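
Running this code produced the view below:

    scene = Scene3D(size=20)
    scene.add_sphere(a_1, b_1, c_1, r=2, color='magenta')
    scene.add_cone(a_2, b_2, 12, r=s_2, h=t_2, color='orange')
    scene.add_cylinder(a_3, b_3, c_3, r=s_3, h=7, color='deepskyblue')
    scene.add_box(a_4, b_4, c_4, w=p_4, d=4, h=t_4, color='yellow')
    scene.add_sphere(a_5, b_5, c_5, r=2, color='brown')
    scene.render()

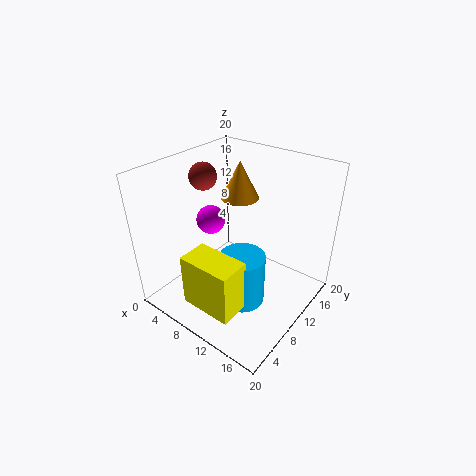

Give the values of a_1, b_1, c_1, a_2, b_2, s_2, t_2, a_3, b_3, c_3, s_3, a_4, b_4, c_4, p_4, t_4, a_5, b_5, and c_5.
a_1 = 6; b_1 = 9; c_1 = 12; a_2 = 5; b_2 = 17; s_2 = 3; t_2 = 6; a_3 = 13; b_3 = 7; c_3 = 3; s_3 = 3; a_4 = 8; b_4 = 1; c_4 = 4; p_4 = 7; t_4 = 7; a_5 = 3; b_5 = 11; c_5 = 17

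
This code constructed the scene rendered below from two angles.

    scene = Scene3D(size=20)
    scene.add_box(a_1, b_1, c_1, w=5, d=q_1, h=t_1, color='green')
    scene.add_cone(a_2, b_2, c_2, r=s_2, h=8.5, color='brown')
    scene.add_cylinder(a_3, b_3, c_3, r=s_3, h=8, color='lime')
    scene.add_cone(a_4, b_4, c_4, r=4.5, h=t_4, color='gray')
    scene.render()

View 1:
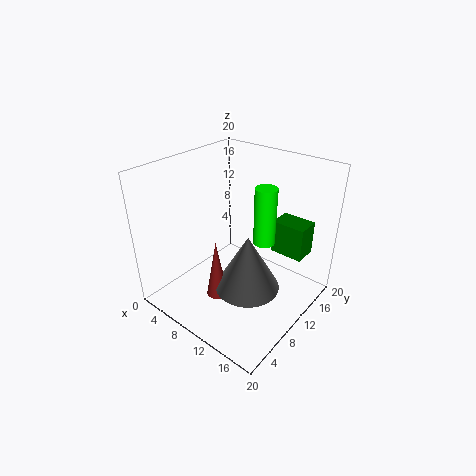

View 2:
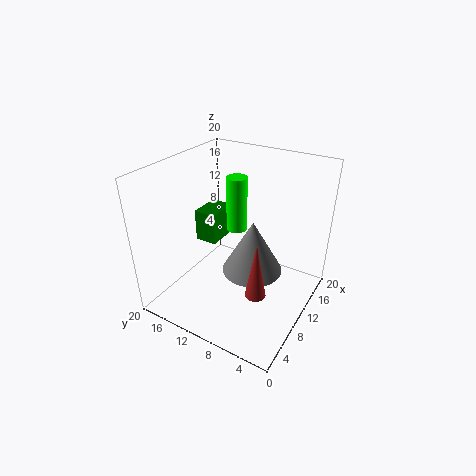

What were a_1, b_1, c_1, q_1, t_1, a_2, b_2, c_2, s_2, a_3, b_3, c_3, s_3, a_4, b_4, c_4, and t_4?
a_1 = 12
b_1 = 15.5
c_1 = 6
q_1 = 3.5
t_1 = 5
a_2 = 9
b_2 = 6.5
c_2 = 2
s_2 = 1.5
a_3 = 13
b_3 = 12
c_3 = 9.5
s_3 = 1.5
a_4 = 12.5
b_4 = 9
c_4 = 3.5
t_4 = 8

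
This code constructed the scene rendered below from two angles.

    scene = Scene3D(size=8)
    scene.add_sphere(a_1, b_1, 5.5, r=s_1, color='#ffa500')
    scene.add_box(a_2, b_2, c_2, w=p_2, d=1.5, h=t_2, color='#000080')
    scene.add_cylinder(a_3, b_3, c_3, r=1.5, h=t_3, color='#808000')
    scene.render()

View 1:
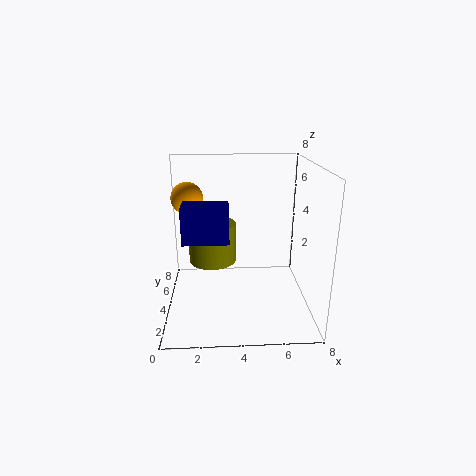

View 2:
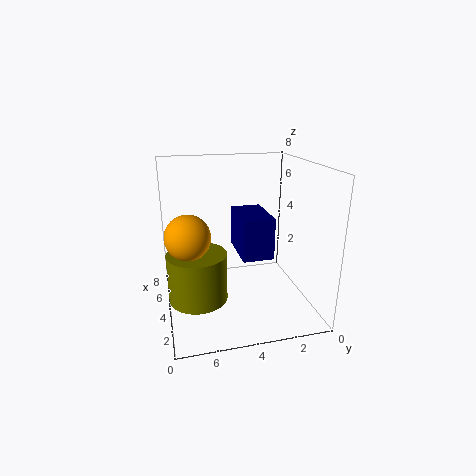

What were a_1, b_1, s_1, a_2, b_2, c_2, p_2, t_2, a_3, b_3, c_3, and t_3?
a_1 = 1; b_1 = 7; s_1 = 1; a_2 = 1; b_2 = 3; c_2 = 4; p_2 = 2.5; t_2 = 2; a_3 = 2.5; b_3 = 6.5; c_3 = 1.5; t_3 = 2.5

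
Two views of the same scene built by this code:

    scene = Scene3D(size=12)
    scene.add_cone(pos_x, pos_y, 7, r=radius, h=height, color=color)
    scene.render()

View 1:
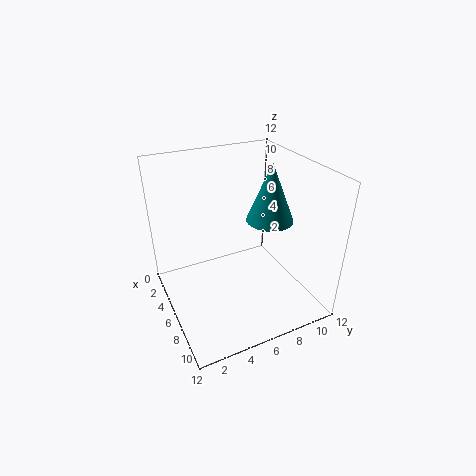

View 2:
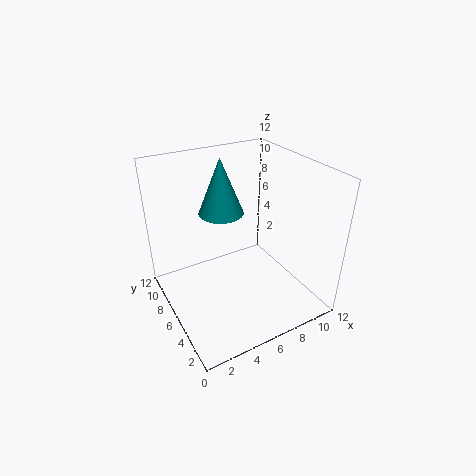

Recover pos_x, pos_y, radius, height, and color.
pos_x = 6
pos_y = 9
radius = 2
height = 5
color = 'teal'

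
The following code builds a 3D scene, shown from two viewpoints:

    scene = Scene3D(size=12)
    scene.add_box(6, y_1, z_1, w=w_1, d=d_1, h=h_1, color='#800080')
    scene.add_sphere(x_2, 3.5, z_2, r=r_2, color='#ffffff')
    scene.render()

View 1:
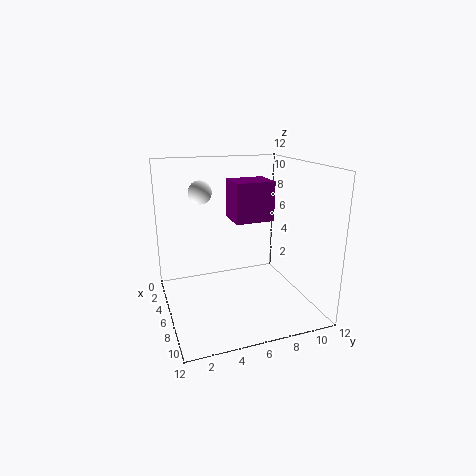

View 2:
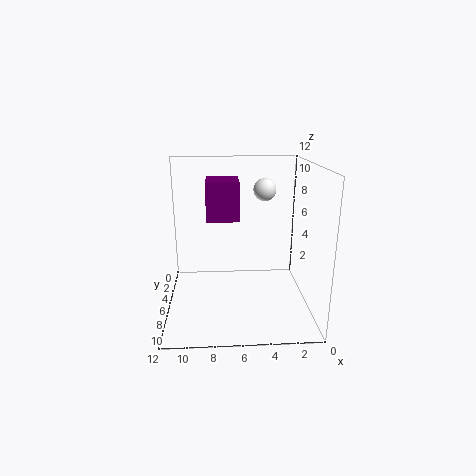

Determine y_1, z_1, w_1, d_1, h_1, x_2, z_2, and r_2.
y_1 = 5
z_1 = 8
w_1 = 2.5
d_1 = 3
h_1 = 3
x_2 = 3.5
z_2 = 9.5
r_2 = 1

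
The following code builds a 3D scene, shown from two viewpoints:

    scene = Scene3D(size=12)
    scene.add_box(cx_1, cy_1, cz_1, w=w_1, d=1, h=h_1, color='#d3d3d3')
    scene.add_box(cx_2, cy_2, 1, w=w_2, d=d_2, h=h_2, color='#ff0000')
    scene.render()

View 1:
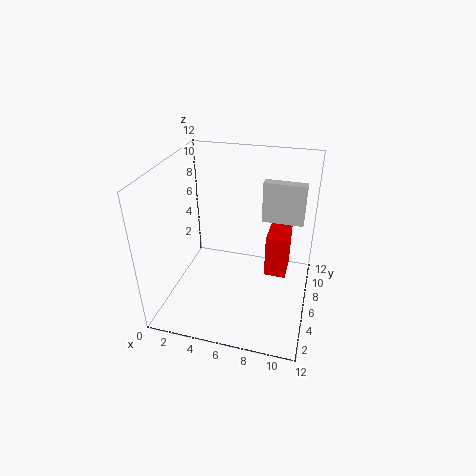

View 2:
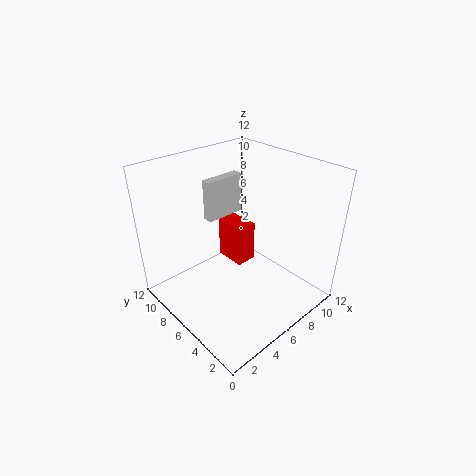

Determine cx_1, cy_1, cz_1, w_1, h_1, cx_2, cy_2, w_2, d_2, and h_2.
cx_1 = 7
cy_1 = 11
cz_1 = 5
w_1 = 4
h_1 = 4
cx_2 = 8
cy_2 = 8
w_2 = 2
d_2 = 3
h_2 = 4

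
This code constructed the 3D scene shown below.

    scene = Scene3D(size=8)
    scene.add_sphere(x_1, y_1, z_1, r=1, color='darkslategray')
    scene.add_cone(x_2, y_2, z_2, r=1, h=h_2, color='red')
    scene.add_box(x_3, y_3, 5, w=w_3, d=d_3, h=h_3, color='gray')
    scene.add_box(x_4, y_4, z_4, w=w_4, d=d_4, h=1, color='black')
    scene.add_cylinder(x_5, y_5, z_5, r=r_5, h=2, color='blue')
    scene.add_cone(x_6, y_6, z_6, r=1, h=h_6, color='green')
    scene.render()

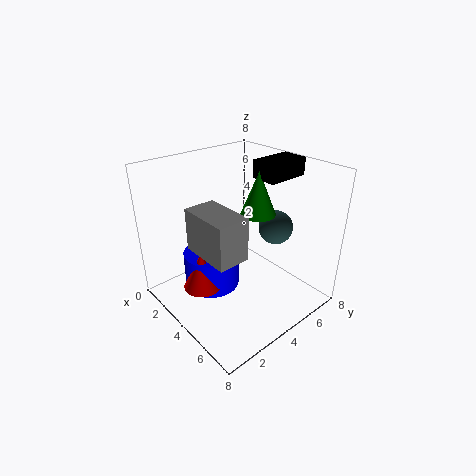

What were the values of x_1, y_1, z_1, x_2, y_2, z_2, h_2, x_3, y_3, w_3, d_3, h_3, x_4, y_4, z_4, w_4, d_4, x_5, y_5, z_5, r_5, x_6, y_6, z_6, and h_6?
x_1 = 4.5
y_1 = 6.5
z_1 = 4
x_2 = 4
y_2 = 1.5
z_2 = 2
h_2 = 2
x_3 = 4.5
y_3 = 0.5
w_3 = 2.5
d_3 = 1.5
h_3 = 2
x_4 = 3.5
y_4 = 5.5
z_4 = 7
w_4 = 1.5
d_4 = 2.5
x_5 = 3.5
y_5 = 2.5
z_5 = 1.5
r_5 = 1.5
x_6 = 4
y_6 = 5.5
z_6 = 5
h_6 = 2.5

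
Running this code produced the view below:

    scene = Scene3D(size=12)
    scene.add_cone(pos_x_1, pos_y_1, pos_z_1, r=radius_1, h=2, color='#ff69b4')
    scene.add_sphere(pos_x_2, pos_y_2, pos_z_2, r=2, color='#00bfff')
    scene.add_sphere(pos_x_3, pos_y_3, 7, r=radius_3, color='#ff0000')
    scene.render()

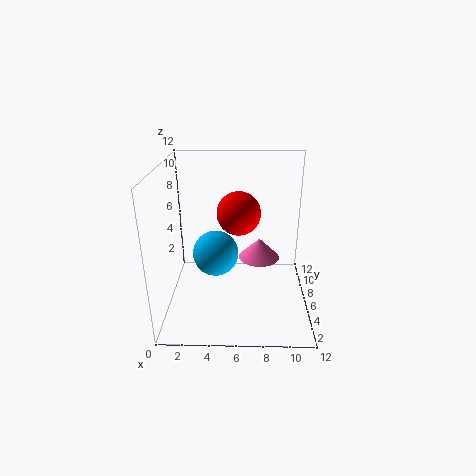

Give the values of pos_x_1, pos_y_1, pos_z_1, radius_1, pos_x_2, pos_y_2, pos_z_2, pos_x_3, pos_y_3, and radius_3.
pos_x_1 = 8; pos_y_1 = 10; pos_z_1 = 2; radius_1 = 2; pos_x_2 = 4; pos_y_2 = 7; pos_z_2 = 4; pos_x_3 = 6; pos_y_3 = 9; radius_3 = 2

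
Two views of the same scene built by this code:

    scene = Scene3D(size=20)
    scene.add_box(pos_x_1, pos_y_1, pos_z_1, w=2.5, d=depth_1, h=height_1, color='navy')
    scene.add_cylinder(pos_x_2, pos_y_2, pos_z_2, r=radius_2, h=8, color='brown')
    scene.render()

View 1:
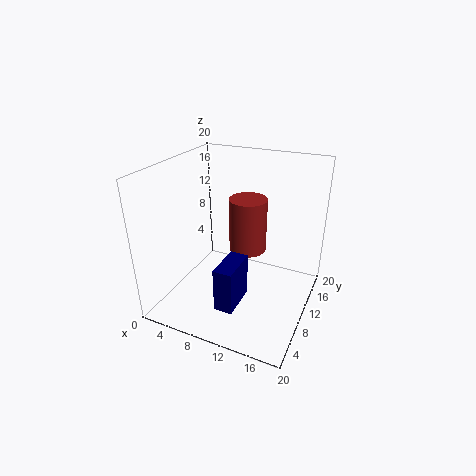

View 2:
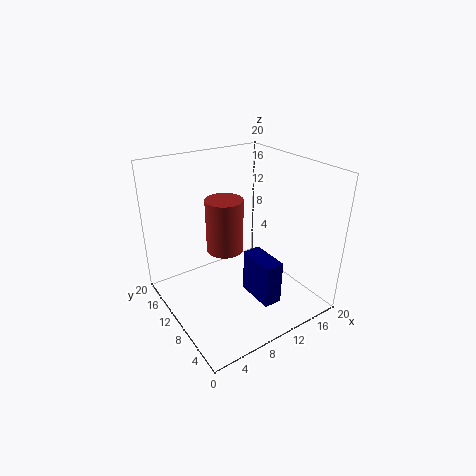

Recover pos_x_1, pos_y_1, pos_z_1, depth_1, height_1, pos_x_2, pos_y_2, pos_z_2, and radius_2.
pos_x_1 = 9.75, pos_y_1 = 3, pos_z_1 = 2.75, depth_1 = 5.25, height_1 = 6, pos_x_2 = 10, pos_y_2 = 13.5, pos_z_2 = 6.5, radius_2 = 2.75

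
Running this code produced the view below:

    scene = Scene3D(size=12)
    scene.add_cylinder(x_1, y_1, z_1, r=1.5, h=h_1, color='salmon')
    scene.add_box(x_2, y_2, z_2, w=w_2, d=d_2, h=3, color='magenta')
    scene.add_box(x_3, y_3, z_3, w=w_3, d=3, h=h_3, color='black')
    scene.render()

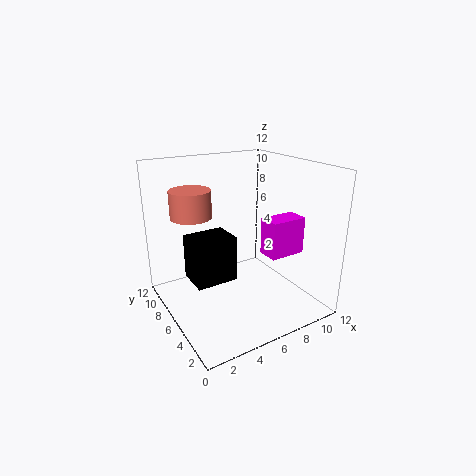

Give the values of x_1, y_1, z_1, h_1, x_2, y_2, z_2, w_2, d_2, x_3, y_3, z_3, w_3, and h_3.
x_1 = 1.75
y_1 = 5.5
z_1 = 8.75
h_1 = 2
x_2 = 7.25
y_2 = 2.75
z_2 = 5
w_2 = 3
d_2 = 1.75
x_3 = 2.5
y_3 = 6.5
z_3 = 1.75
w_3 = 3.75
h_3 = 4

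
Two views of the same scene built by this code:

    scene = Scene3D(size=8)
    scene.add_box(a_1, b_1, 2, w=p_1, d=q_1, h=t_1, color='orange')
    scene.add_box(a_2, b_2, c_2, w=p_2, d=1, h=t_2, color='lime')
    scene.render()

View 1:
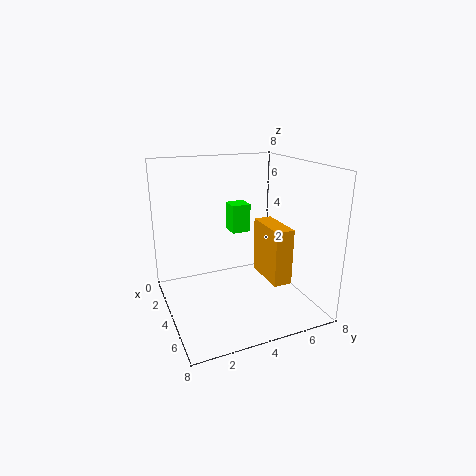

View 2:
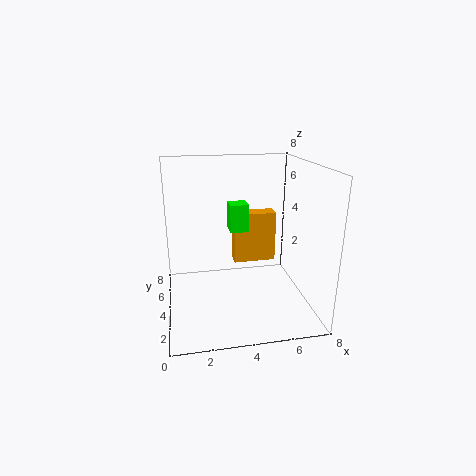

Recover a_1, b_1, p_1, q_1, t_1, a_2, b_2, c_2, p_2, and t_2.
a_1 = 4; b_1 = 5; p_1 = 2.5; q_1 = 1; t_1 = 3; a_2 = 3.5; b_2 = 3.5; c_2 = 4.5; p_2 = 1; t_2 = 1.5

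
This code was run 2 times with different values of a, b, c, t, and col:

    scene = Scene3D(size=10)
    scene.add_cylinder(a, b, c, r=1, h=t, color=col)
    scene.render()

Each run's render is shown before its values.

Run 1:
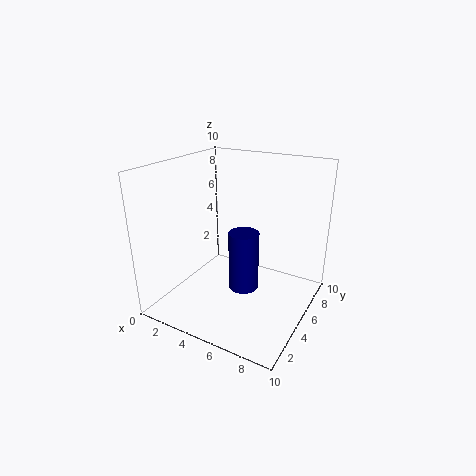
a = 6; b = 4; c = 2; t = 4; col = 'navy'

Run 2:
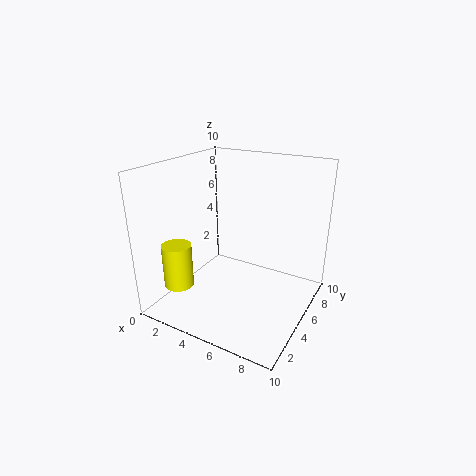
a = 2; b = 2; c = 2; t = 3; col = 'yellow'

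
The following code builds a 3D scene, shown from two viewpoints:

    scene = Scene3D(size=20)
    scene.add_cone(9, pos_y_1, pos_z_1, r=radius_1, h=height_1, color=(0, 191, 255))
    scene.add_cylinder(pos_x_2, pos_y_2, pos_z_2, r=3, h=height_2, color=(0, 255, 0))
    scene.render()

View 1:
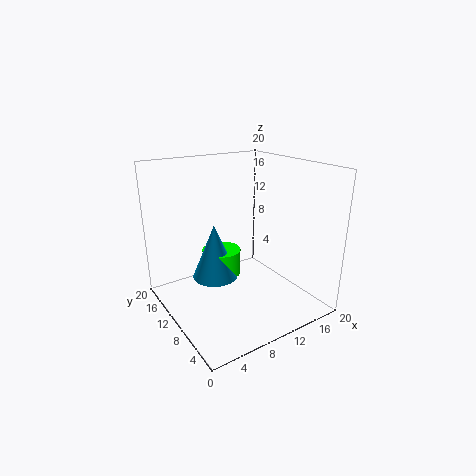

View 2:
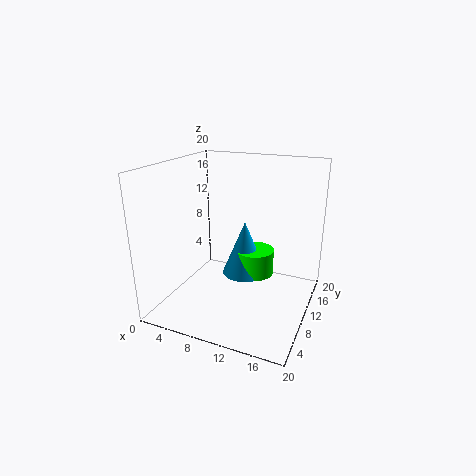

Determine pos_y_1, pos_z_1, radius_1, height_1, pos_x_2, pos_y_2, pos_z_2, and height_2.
pos_y_1 = 15; pos_z_1 = 2; radius_1 = 3.5; height_1 = 8.5; pos_x_2 = 10.5; pos_y_2 = 15.5; pos_z_2 = 2; height_2 = 4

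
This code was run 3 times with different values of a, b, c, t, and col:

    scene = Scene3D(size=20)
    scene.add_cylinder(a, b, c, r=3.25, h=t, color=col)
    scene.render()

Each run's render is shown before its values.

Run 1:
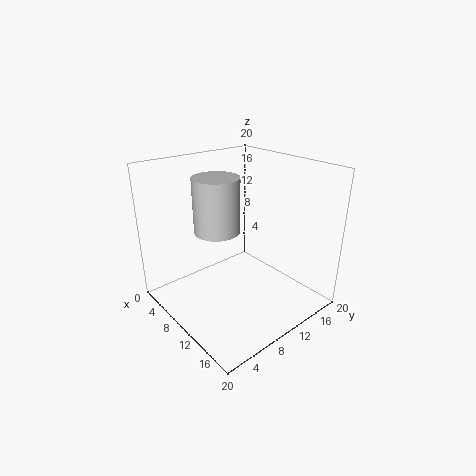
a = 7.25, b = 8.5, c = 10.5, t = 7.75, col = 'lightgray'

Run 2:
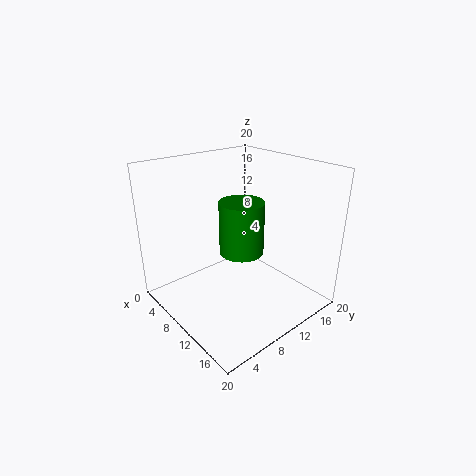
a = 8.75, b = 11.75, c = 6.75, t = 7.75, col = 'green'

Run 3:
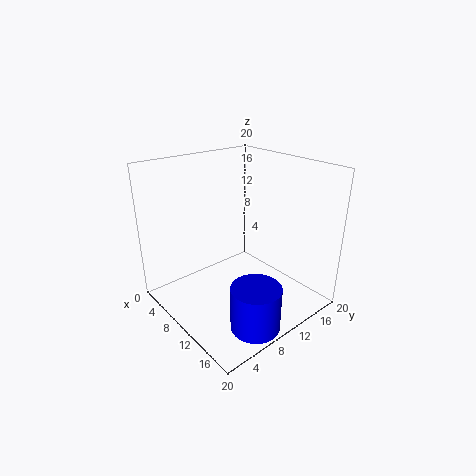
a = 16.75, b = 7.25, c = 0.5, t = 6, col = 'blue'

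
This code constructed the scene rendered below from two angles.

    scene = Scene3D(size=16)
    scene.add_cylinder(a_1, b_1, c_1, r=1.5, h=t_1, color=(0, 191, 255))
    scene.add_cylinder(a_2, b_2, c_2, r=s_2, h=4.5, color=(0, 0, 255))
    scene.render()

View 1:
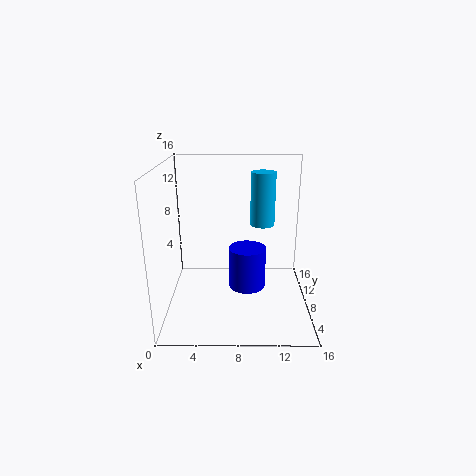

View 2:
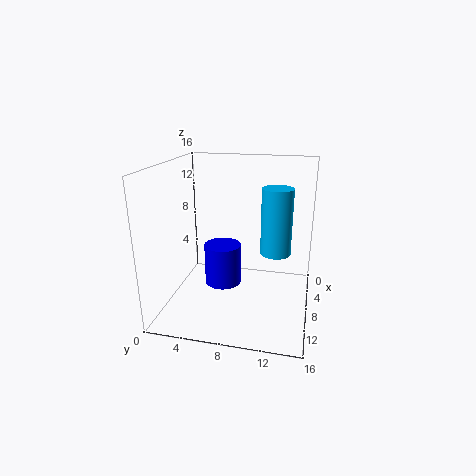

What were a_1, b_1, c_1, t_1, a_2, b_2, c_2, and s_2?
a_1 = 11
b_1 = 12.5
c_1 = 8
t_1 = 6.5
a_2 = 9
b_2 = 6.5
c_2 = 3
s_2 = 2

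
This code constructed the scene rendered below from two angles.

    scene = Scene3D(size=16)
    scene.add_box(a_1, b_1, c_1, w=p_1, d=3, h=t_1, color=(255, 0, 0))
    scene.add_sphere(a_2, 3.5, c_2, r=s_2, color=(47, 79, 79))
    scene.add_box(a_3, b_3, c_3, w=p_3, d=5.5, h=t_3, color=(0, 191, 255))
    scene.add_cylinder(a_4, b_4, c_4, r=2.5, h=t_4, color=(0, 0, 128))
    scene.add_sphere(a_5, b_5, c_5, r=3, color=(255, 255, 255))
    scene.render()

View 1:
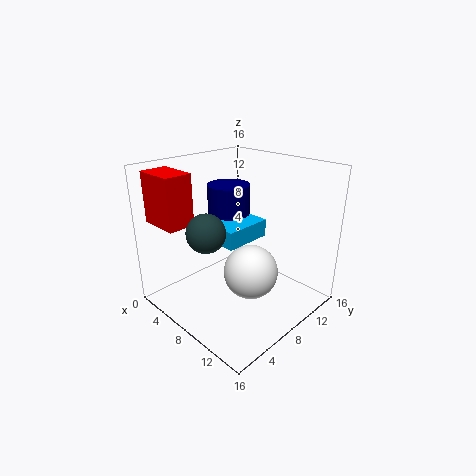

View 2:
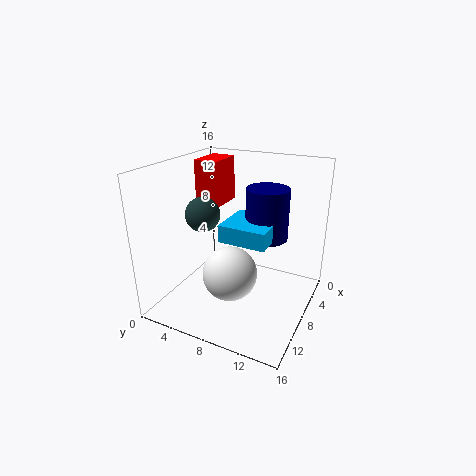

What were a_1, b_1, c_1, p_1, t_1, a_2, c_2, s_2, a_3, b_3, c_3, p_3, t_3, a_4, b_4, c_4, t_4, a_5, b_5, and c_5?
a_1 = 1
b_1 = 1
c_1 = 10
p_1 = 4.5
t_1 = 5.5
a_2 = 8
c_2 = 10
s_2 = 2
a_3 = 3.5
b_3 = 6
c_3 = 7.5
p_3 = 5.5
t_3 = 2
a_4 = 4.5
b_4 = 10
c_4 = 7
t_4 = 6
a_5 = 10
b_5 = 8
c_5 = 4.5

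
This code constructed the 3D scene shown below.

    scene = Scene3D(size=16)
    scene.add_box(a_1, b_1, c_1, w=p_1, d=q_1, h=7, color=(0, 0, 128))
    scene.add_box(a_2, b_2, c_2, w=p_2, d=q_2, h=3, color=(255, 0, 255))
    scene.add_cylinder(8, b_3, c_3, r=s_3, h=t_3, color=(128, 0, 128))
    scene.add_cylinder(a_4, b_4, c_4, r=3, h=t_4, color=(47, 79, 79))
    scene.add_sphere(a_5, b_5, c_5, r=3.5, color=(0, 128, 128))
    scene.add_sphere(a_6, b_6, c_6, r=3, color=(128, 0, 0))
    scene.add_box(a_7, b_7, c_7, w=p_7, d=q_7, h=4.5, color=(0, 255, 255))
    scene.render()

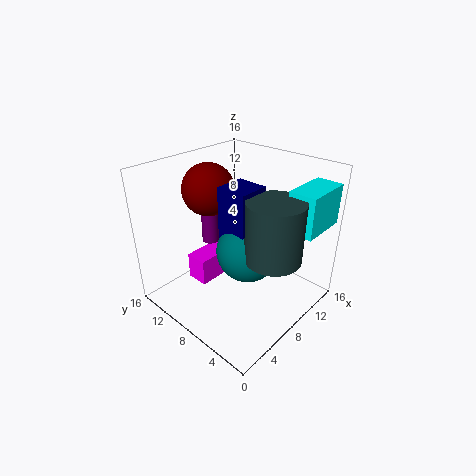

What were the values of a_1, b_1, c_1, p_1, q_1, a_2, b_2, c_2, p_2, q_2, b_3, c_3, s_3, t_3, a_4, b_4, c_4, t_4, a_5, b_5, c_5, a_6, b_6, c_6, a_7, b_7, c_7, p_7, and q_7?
a_1 = 6.5, b_1 = 6, c_1 = 7, p_1 = 3.5, q_1 = 3.5, a_2 = 4, b_2 = 9.5, c_2 = 3, p_2 = 4.5, q_2 = 2.5, b_3 = 12.5, c_3 = 6, s_3 = 1, t_3 = 6.5, a_4 = 8.5, b_4 = 3.5, c_4 = 7, t_4 = 6.5, a_5 = 8.5, b_5 = 7, c_5 = 6.5, a_6 = 8, b_6 = 12.5, c_6 = 12.5, a_7 = 10.5, b_7 = 0.5, c_7 = 9.5, p_7 = 5.5, q_7 = 3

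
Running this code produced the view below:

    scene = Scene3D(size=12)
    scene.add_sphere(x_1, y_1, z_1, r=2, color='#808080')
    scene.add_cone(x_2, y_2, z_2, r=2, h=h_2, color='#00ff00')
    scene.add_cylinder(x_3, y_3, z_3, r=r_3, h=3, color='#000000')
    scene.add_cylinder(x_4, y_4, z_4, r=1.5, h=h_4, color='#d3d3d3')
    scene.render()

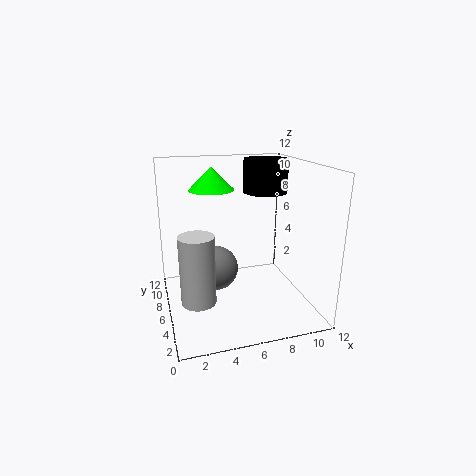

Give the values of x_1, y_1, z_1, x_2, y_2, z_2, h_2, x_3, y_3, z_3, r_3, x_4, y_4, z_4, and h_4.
x_1 = 4.5, y_1 = 8, z_1 = 2.5, x_2 = 4.5, y_2 = 9, z_2 = 9.5, h_2 = 2, x_3 = 9.5, y_3 = 9, z_3 = 9, r_3 = 2, x_4 = 2.5, y_4 = 6, z_4 = 0.5, h_4 = 6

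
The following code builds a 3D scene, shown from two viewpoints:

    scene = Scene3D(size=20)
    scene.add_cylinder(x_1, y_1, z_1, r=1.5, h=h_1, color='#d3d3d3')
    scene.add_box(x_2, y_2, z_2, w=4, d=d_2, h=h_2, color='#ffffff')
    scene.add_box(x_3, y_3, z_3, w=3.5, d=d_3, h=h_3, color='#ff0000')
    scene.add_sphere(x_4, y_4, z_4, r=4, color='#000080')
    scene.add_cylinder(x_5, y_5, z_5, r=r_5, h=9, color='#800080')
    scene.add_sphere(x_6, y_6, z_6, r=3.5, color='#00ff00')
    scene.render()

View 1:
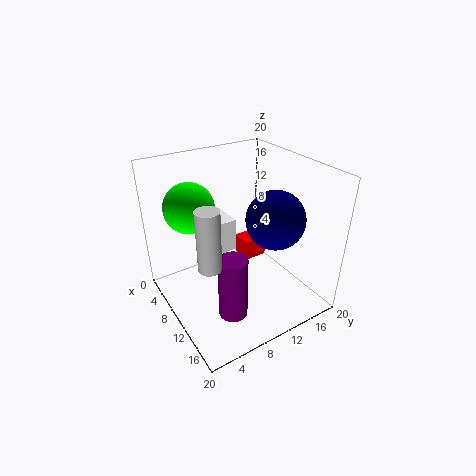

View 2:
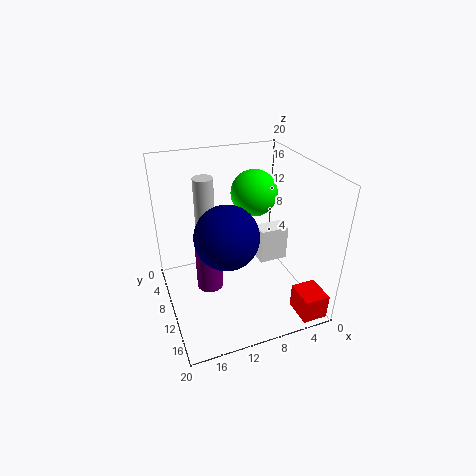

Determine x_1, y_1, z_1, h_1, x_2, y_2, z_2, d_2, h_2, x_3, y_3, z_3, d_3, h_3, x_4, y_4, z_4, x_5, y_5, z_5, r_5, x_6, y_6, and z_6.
x_1 = 13
y_1 = 4
z_1 = 9
h_1 = 8
x_2 = 3
y_2 = 9
z_2 = 6
d_2 = 2.5
h_2 = 5
x_3 = 0.5
y_3 = 15.5
z_3 = 0.5
d_3 = 4
h_3 = 3.5
x_4 = 13
y_4 = 14
z_4 = 13
x_5 = 13.5
y_5 = 7
z_5 = 0.5
r_5 = 2
x_6 = 5.5
y_6 = 5
z_6 = 14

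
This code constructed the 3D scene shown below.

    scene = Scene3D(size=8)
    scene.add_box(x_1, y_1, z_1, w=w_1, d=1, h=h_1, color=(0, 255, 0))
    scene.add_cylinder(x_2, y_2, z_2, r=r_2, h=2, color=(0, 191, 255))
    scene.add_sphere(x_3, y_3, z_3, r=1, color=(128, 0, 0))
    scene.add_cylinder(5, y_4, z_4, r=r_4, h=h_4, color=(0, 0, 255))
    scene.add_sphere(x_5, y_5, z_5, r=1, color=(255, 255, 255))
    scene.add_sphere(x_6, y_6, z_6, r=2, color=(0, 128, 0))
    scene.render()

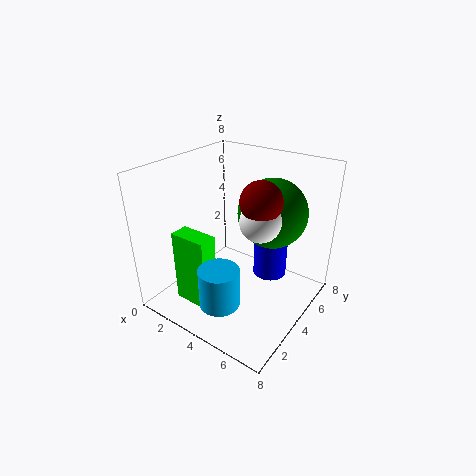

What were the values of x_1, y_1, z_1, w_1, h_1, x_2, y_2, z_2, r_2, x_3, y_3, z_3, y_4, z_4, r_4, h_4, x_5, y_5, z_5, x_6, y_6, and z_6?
x_1 = 2; y_1 = 1; z_1 = 1; w_1 = 2; h_1 = 4; x_2 = 5; y_2 = 1; z_2 = 2; r_2 = 1; x_3 = 6; y_3 = 3; z_3 = 7; y_4 = 6; z_4 = 1; r_4 = 1; h_4 = 4; x_5 = 6; y_5 = 3; z_5 = 6; x_6 = 5; y_6 = 6; z_6 = 5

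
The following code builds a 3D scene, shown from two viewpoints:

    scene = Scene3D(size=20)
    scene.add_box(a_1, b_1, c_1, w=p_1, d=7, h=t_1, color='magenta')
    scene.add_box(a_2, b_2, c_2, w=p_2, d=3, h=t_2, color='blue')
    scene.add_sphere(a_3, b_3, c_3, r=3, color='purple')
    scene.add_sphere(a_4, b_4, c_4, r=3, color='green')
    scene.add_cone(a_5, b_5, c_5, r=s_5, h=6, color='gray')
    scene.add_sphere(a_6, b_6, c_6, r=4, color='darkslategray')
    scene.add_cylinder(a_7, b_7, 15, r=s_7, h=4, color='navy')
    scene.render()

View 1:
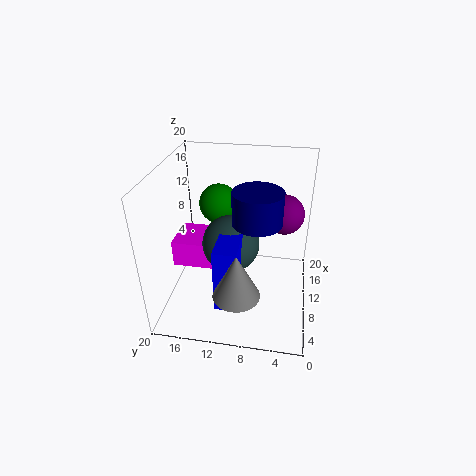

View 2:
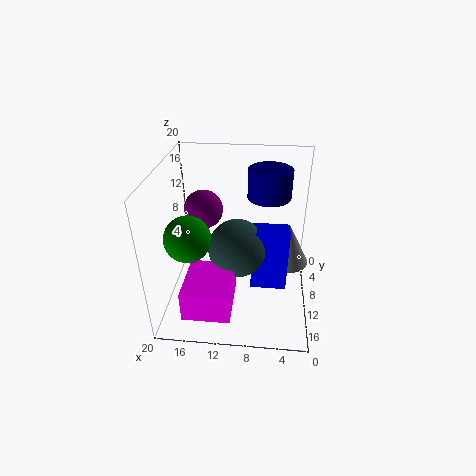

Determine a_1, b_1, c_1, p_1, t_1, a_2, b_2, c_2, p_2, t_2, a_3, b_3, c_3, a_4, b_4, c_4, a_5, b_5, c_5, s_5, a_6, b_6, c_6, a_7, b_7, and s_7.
a_1 = 10
b_1 = 13
c_1 = 4
p_1 = 6
t_1 = 4
a_2 = 3
b_2 = 9
c_2 = 3
p_2 = 5
t_2 = 9
a_3 = 16
b_3 = 4
c_3 = 11
a_4 = 16
b_4 = 14
c_4 = 12
a_5 = 3
b_5 = 9
c_5 = 6
s_5 = 3
a_6 = 10
b_6 = 11
c_6 = 9
a_7 = 6
b_7 = 7
s_7 = 3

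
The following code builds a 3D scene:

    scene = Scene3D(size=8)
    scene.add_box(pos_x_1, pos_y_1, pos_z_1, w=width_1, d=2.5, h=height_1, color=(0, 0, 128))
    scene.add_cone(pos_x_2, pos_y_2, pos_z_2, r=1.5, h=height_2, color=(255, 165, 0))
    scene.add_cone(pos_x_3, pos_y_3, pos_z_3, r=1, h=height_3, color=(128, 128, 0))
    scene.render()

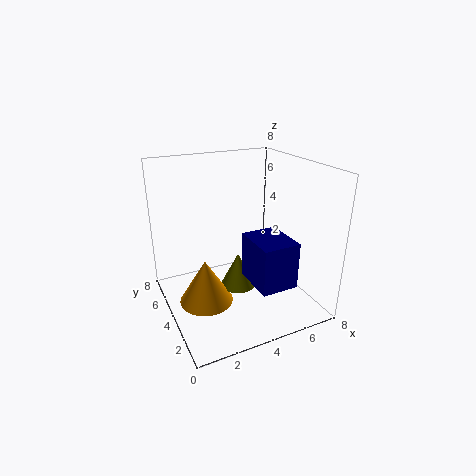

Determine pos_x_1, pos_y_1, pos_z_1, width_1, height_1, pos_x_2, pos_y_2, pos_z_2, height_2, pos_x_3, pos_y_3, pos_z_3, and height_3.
pos_x_1 = 4, pos_y_1 = 1, pos_z_1 = 2, width_1 = 2, height_1 = 2.5, pos_x_2 = 2, pos_y_2 = 4, pos_z_2 = 0.5, height_2 = 2.5, pos_x_3 = 4, pos_y_3 = 4, pos_z_3 = 1, height_3 = 2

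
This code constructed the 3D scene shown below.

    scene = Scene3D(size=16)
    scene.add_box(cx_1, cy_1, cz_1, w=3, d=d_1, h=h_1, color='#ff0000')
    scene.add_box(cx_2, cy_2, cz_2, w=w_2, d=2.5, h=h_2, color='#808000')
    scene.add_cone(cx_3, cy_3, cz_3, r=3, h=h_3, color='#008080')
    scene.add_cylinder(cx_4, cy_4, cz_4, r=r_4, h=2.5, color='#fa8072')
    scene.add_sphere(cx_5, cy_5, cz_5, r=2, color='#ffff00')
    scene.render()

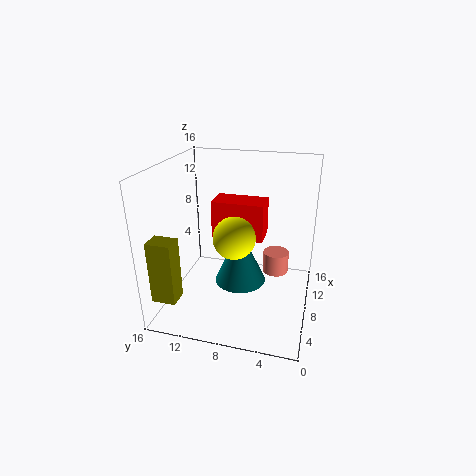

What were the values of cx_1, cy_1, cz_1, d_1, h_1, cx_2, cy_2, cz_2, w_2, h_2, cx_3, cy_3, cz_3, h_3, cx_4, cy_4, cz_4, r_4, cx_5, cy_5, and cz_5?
cx_1 = 6.5; cy_1 = 5; cz_1 = 8.5; d_1 = 5.5; h_1 = 4; cx_2 = 0.5; cy_2 = 12.5; cz_2 = 3.5; w_2 = 2; h_2 = 6.5; cx_3 = 9; cy_3 = 8; cz_3 = 2; h_3 = 6.5; cx_4 = 10.5; cy_4 = 4; cz_4 = 3; r_4 = 1.5; cx_5 = 3; cy_5 = 7; cz_5 = 10.5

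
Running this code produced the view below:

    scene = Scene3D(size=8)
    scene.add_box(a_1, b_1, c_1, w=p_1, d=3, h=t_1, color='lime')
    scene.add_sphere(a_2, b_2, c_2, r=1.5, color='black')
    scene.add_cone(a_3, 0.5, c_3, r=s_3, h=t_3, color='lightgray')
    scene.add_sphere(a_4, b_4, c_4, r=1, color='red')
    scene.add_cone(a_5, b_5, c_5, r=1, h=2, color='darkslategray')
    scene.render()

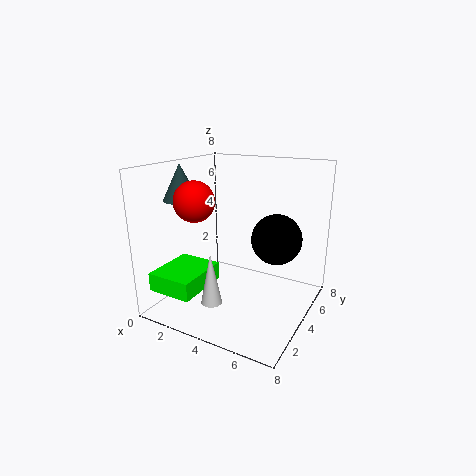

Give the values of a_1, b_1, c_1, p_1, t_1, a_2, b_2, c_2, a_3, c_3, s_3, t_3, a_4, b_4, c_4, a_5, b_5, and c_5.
a_1 = 0.5
b_1 = 0.5
c_1 = 1.5
p_1 = 2.5
t_1 = 1
a_2 = 5.5
b_2 = 6
c_2 = 3.5
a_3 = 4.5
c_3 = 2
s_3 = 0.5
t_3 = 2.5
a_4 = 3
b_4 = 1.5
c_4 = 6.5
a_5 = 1
b_5 = 3
c_5 = 6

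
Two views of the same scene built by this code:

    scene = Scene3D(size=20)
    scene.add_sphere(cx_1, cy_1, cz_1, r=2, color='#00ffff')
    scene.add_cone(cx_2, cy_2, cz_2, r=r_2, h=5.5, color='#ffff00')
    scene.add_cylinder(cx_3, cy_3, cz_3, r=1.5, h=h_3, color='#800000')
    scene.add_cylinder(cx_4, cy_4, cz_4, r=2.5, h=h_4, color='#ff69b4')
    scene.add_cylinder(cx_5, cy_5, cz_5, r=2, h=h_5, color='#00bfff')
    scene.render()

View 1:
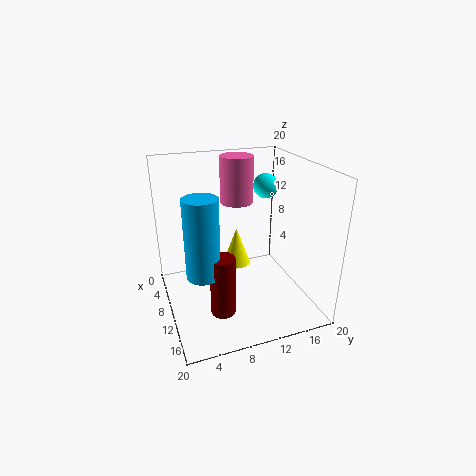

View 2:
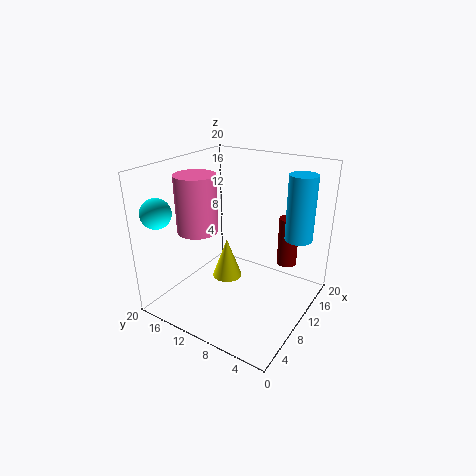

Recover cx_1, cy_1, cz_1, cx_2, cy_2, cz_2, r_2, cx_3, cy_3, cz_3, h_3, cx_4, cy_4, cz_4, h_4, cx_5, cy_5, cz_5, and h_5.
cx_1 = 2.5; cy_1 = 17.5; cz_1 = 14.5; cx_2 = 8; cy_2 = 10.5; cz_2 = 5; r_2 = 2; cx_3 = 17; cy_3 = 5.5; cz_3 = 4; h_3 = 7.5; cx_4 = 4; cy_4 = 12; cz_4 = 13; h_4 = 7; cx_5 = 16; cy_5 = 3.5; cz_5 = 9; h_5 = 9.5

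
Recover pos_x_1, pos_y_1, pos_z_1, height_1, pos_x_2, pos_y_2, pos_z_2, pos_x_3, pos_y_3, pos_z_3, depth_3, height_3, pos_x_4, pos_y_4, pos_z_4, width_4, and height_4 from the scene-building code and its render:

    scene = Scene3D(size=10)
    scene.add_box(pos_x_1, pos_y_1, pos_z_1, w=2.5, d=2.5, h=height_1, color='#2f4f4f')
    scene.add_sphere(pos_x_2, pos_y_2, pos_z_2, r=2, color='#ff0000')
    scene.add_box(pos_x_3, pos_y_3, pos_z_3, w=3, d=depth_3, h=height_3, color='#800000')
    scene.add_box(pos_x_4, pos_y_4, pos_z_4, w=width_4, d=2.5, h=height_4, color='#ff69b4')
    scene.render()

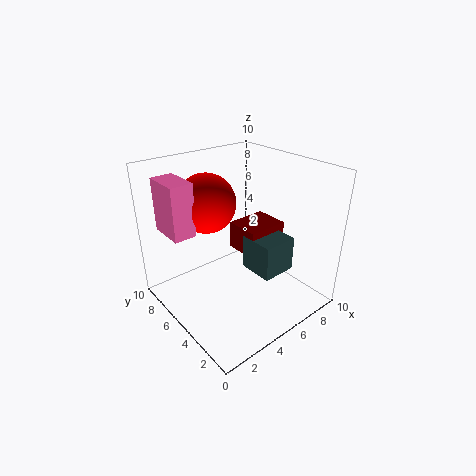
pos_x_1 = 5.5; pos_y_1 = 2.5; pos_z_1 = 2.5; height_1 = 2.5; pos_x_2 = 3.5; pos_y_2 = 6.5; pos_z_2 = 7.5; pos_x_3 = 5.5; pos_y_3 = 4; pos_z_3 = 3.5; depth_3 = 2.5; height_3 = 2; pos_x_4 = 0.5; pos_y_4 = 5.5; pos_z_4 = 6; width_4 = 1.5; height_4 = 3.5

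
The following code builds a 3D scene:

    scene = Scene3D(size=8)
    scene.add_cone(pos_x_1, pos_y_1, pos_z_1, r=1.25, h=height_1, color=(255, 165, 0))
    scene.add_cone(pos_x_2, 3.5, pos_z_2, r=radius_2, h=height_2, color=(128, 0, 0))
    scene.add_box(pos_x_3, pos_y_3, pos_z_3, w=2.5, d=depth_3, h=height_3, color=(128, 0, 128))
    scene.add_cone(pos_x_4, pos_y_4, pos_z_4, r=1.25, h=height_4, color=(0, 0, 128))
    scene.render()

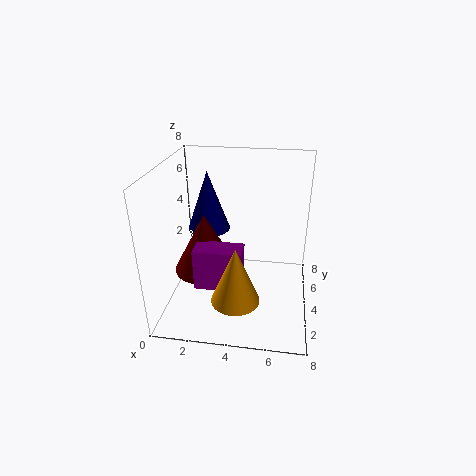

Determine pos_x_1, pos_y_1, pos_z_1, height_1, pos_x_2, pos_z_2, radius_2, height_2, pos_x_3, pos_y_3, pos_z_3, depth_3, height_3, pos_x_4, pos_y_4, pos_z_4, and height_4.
pos_x_1 = 4.25
pos_y_1 = 1.5
pos_z_1 = 1.75
height_1 = 3
pos_x_2 = 2.25
pos_z_2 = 2.25
radius_2 = 1.75
height_2 = 3.25
pos_x_3 = 2
pos_y_3 = 1.75
pos_z_3 = 2
depth_3 = 1.25
height_3 = 2.25
pos_x_4 = 2
pos_y_4 = 5.5
pos_z_4 = 3.75
height_4 = 3.5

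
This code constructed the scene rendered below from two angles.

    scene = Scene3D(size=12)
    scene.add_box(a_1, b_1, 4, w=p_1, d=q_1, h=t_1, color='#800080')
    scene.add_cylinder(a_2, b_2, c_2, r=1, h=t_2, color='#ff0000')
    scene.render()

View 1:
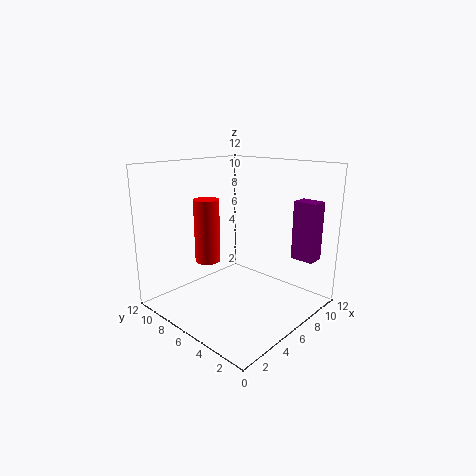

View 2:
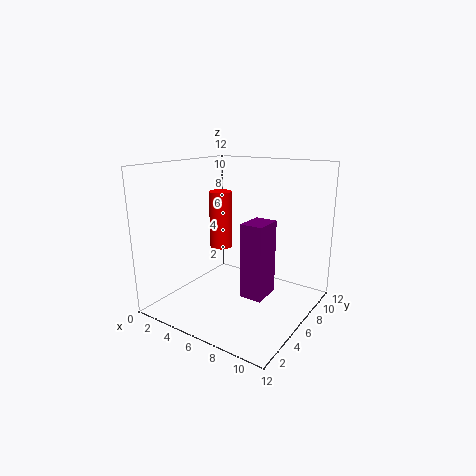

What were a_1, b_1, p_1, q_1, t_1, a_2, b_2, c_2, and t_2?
a_1 = 9.5
b_1 = 1
p_1 = 1.5
q_1 = 2
t_1 = 5
a_2 = 3.5
b_2 = 7
c_2 = 4.5
t_2 = 5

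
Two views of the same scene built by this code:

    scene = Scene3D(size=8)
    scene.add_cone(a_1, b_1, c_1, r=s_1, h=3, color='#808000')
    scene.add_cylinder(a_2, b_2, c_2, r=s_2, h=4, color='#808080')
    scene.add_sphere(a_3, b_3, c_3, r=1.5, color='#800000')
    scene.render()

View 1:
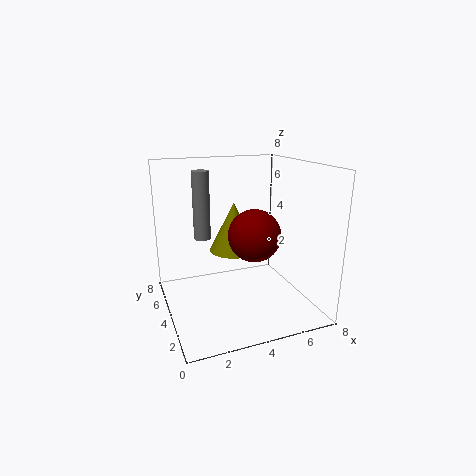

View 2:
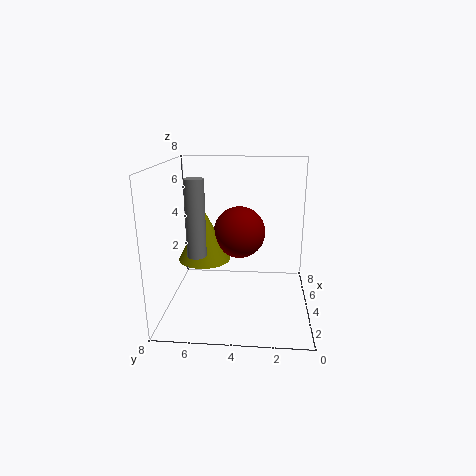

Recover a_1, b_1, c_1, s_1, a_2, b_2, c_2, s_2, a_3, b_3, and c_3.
a_1 = 4.5
b_1 = 6
c_1 = 2.5
s_1 = 1.5
a_2 = 2.5
b_2 = 6
c_2 = 3.5
s_2 = 0.5
a_3 = 5
b_3 = 4
c_3 = 4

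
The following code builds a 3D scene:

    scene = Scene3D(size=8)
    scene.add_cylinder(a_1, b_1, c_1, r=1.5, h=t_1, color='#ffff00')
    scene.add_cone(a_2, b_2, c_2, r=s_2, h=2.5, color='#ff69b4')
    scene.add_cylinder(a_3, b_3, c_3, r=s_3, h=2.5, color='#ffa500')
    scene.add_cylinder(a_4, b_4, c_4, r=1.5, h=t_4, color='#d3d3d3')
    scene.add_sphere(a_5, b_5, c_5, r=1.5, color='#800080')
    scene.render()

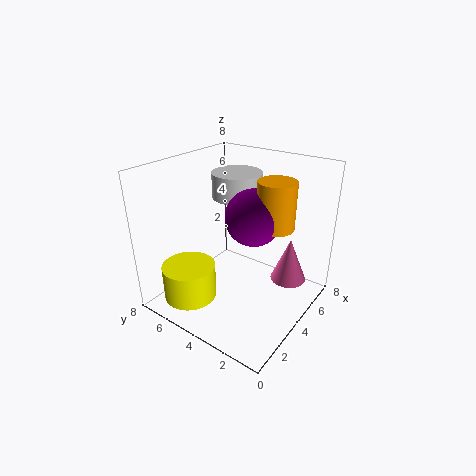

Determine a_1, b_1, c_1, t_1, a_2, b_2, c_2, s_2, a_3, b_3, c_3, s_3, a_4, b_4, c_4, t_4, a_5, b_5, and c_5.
a_1 = 2
b_1 = 6
c_1 = 0.5
t_1 = 2
a_2 = 5.5
b_2 = 1.5
c_2 = 1.5
s_2 = 1
a_3 = 4.5
b_3 = 2
c_3 = 5
s_3 = 1
a_4 = 6
b_4 = 5.5
c_4 = 5.5
t_4 = 1.5
a_5 = 4
b_5 = 3
c_5 = 5.5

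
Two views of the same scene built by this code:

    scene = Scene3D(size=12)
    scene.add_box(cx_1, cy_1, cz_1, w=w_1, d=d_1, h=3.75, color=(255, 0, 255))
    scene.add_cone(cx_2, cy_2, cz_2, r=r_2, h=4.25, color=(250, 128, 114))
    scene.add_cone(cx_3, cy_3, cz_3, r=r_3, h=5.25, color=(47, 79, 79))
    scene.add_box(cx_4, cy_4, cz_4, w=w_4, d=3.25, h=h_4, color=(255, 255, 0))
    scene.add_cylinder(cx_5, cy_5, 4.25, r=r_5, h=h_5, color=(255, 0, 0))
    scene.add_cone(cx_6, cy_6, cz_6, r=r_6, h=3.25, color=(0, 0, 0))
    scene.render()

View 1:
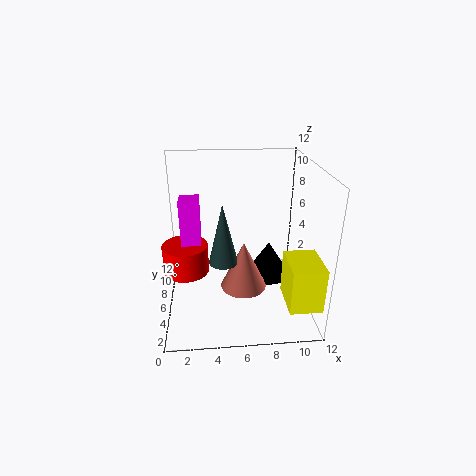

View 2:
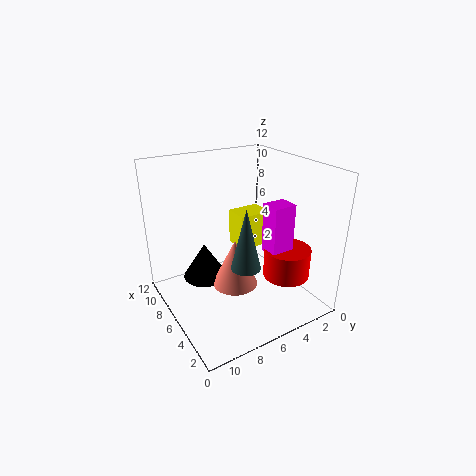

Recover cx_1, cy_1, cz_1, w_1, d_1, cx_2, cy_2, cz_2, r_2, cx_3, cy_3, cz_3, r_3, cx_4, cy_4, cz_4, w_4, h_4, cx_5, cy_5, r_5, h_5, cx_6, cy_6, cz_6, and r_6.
cx_1 = 1.5; cy_1 = 4; cz_1 = 6.25; w_1 = 1.5; d_1 = 1.75; cx_2 = 6.5; cy_2 = 6; cz_2 = 1.25; r_2 = 2; cx_3 = 4.75; cy_3 = 6; cz_3 = 3.75; r_3 = 1.25; cx_4 = 9.25; cy_4 = 0.25; cz_4 = 2.5; w_4 = 2.5; h_4 = 3.5; cx_5 = 1.75; cy_5 = 4.25; r_5 = 1.75; h_5 = 2.25; cx_6 = 9; cy_6 = 7.75; cz_6 = 1.25; r_6 = 2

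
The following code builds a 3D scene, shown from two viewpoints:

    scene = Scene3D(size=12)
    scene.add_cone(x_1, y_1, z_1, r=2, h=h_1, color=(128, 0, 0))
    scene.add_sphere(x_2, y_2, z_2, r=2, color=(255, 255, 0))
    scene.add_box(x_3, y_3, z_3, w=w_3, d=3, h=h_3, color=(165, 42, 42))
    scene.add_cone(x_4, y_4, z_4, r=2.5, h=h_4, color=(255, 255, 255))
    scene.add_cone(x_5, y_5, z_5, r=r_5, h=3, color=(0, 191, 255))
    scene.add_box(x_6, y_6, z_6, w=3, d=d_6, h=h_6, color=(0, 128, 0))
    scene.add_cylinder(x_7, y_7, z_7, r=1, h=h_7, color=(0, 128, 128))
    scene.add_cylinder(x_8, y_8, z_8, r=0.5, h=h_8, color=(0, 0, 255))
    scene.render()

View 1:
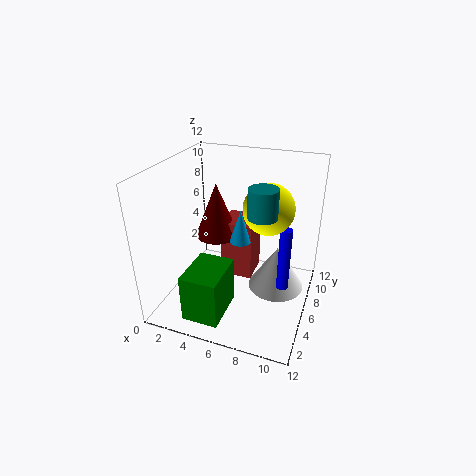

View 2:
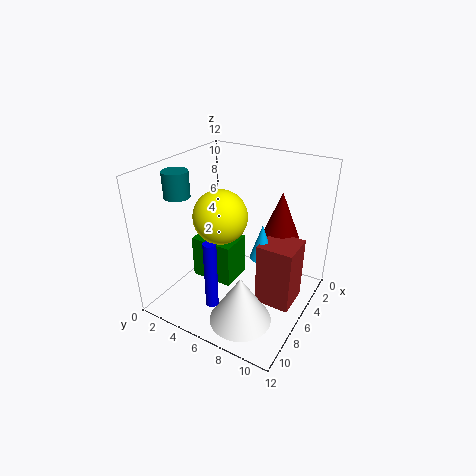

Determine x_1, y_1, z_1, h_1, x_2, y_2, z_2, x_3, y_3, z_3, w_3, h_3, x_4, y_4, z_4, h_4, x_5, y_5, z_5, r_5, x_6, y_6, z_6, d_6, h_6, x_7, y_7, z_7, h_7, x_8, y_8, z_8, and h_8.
x_1 = 3; y_1 = 8.5; z_1 = 4.5; h_1 = 5; x_2 = 8.5; y_2 = 6; z_2 = 9; x_3 = 3.5; y_3 = 8; z_3 = 0.5; w_3 = 3; h_3 = 5.5; x_4 = 9; y_4 = 8; z_4 = 0.5; h_4 = 4; x_5 = 5.5; y_5 = 8; z_5 = 4.5; r_5 = 1; x_6 = 3; y_6 = 1; z_6 = 0.5; d_6 = 4; h_6 = 4; x_7 = 9; y_7 = 2.5; z_7 = 10; h_7 = 2; x_8 = 10; y_8 = 6; z_8 = 2; h_8 = 5.5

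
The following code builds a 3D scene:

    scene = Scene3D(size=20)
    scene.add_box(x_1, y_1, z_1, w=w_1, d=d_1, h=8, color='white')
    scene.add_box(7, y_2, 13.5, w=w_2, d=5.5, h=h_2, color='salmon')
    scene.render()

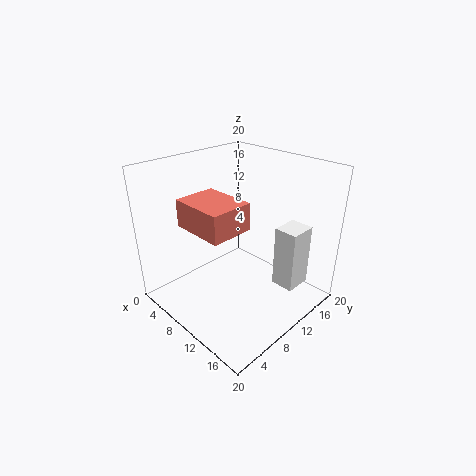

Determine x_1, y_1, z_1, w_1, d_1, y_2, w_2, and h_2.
x_1 = 16, y_1 = 10.5, z_1 = 5.5, w_1 = 3, d_1 = 3.5, y_2 = 2.5, w_2 = 7, h_2 = 3.5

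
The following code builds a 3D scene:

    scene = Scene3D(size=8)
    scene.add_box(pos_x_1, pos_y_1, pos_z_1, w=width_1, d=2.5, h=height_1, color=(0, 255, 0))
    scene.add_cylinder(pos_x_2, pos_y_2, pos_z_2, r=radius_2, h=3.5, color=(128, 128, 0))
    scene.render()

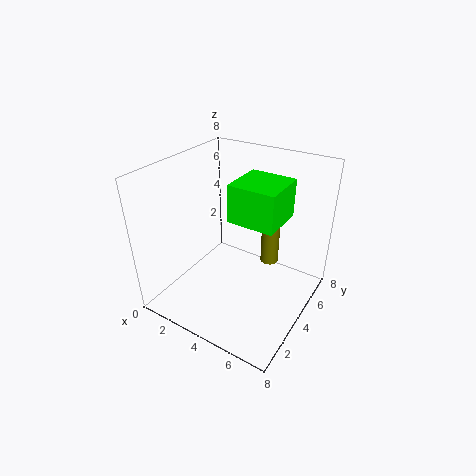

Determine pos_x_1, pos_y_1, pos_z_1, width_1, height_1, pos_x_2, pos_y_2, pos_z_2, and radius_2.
pos_x_1 = 4, pos_y_1 = 3, pos_z_1 = 5.5, width_1 = 2.5, height_1 = 2, pos_x_2 = 5.5, pos_y_2 = 5, pos_z_2 = 2.5, radius_2 = 0.5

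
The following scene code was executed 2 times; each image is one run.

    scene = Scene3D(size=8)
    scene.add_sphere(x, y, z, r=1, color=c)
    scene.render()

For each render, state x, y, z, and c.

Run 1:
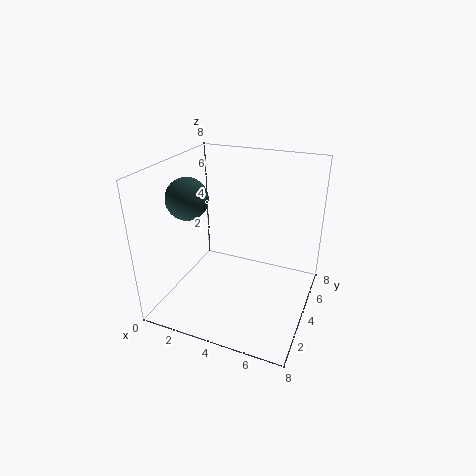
x = 2.5
y = 1.5
z = 7
c = 'darkslategray'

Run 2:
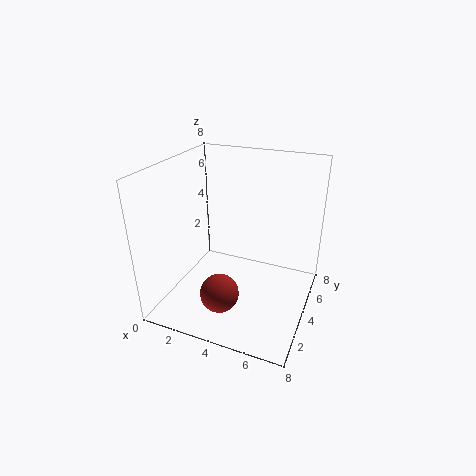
x = 4
y = 1.5
z = 2
c = 'brown'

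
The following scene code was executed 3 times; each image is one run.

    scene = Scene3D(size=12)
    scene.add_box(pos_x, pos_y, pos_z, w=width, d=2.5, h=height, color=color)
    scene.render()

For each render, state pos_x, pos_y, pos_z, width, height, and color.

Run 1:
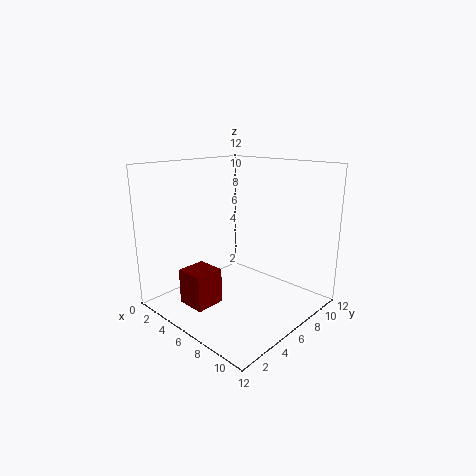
pos_x = 3, pos_y = 2, pos_z = 0.5, width = 2.5, height = 3, color = 'maroon'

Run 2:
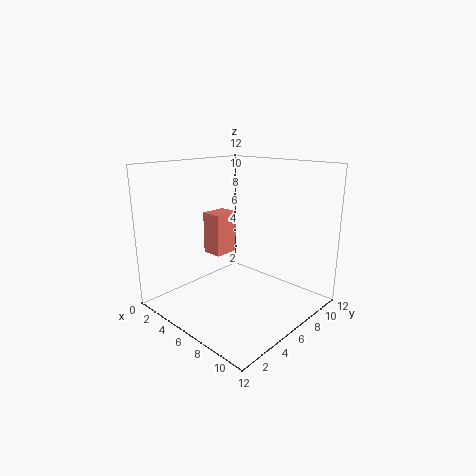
pos_x = 0.5, pos_y = 7, pos_z = 3, width = 2, height = 4, color = 'salmon'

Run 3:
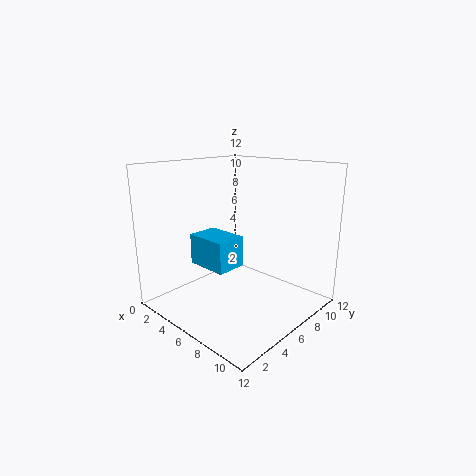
pos_x = 3.5, pos_y = 3, pos_z = 4, width = 3.5, height = 2.5, color = 'deepskyblue'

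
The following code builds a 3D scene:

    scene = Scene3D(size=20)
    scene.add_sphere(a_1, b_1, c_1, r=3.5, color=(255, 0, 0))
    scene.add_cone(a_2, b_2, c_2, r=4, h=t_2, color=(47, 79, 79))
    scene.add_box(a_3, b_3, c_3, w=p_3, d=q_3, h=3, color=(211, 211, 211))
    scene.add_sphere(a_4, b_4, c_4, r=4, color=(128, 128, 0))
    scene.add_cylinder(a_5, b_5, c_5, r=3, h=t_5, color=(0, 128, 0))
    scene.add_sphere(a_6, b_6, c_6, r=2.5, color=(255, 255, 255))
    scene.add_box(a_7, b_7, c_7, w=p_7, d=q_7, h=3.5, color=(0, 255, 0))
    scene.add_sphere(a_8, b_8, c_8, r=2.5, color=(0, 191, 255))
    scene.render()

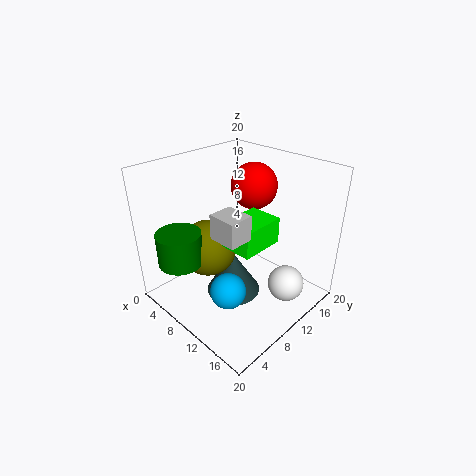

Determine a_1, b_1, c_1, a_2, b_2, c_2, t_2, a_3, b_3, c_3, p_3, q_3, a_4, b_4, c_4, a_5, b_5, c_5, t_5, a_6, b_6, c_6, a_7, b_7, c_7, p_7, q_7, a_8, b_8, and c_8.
a_1 = 7; b_1 = 16.5; c_1 = 15; a_2 = 9; b_2 = 10; c_2 = 0.5; t_2 = 6.5; a_3 = 12.5; b_3 = 3; c_3 = 14; p_3 = 3.5; q_3 = 3; a_4 = 6.5; b_4 = 7.5; c_4 = 8; a_5 = 6; b_5 = 3; c_5 = 7.5; t_5 = 4.5; a_6 = 16.5; b_6 = 13; c_6 = 4; a_7 = 10.5; b_7 = 6.5; c_7 = 10.5; p_7 = 4.5; q_7 = 6; a_8 = 11.5; b_8 = 6.5; c_8 = 3.5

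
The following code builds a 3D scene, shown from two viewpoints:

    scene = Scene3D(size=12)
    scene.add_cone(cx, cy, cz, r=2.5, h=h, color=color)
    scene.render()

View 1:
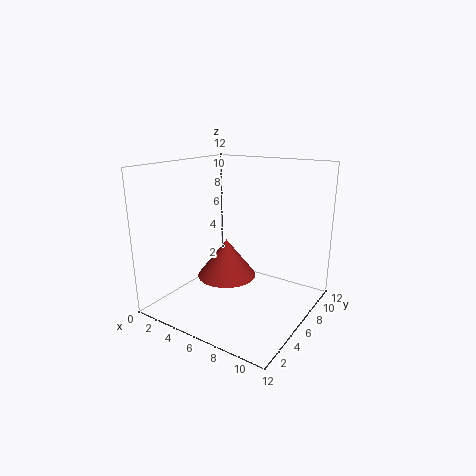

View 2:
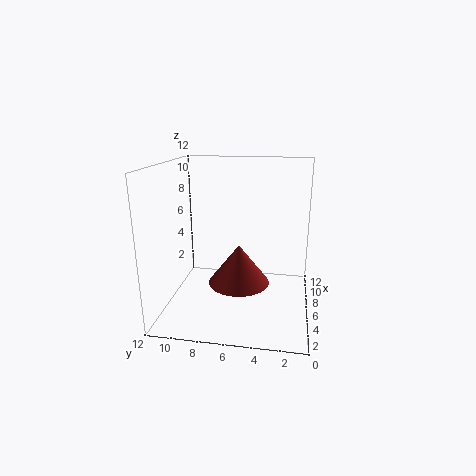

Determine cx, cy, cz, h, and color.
cx = 5, cy = 5.75, cz = 2.5, h = 3.25, color = 'brown'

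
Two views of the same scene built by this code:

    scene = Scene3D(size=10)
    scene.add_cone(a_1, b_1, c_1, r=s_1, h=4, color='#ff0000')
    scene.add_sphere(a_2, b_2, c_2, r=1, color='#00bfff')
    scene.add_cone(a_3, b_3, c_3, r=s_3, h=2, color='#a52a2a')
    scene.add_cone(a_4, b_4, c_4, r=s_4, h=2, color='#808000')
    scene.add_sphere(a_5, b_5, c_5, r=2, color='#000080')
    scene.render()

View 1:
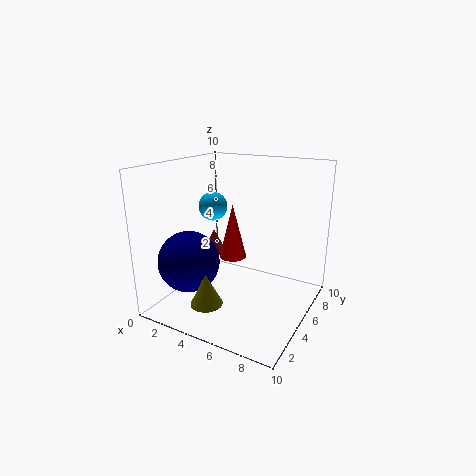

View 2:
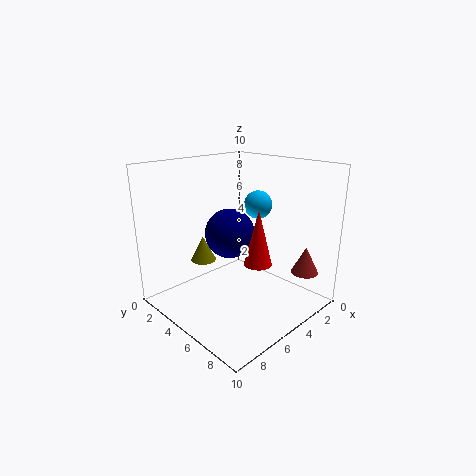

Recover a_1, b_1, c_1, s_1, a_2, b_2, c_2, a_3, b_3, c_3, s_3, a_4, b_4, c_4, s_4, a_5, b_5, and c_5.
a_1 = 4; b_1 = 6; c_1 = 3; s_1 = 1; a_2 = 3; b_2 = 5; c_2 = 7; a_3 = 1; b_3 = 8; c_3 = 2; s_3 = 1; a_4 = 5; b_4 = 1; c_4 = 2; s_4 = 1; a_5 = 3; b_5 = 2; c_5 = 4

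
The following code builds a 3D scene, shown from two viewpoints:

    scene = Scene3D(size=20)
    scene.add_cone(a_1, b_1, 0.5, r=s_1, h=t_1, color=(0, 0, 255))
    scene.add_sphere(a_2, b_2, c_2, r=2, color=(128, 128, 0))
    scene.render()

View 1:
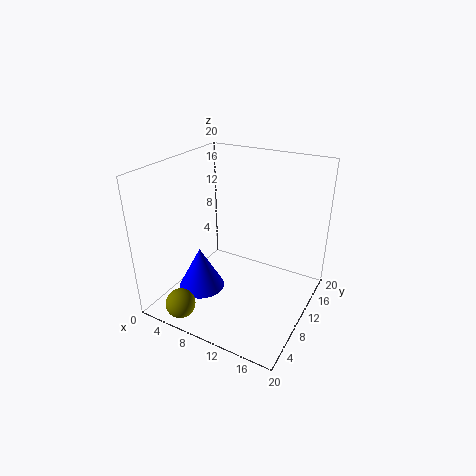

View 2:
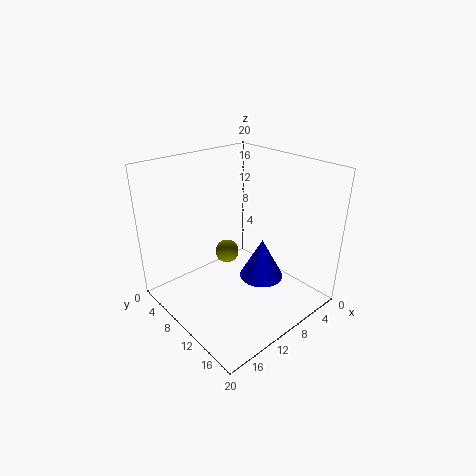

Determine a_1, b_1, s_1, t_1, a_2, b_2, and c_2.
a_1 = 4; b_1 = 9; s_1 = 3.5; t_1 = 6.5; a_2 = 5.5; b_2 = 2; c_2 = 2.5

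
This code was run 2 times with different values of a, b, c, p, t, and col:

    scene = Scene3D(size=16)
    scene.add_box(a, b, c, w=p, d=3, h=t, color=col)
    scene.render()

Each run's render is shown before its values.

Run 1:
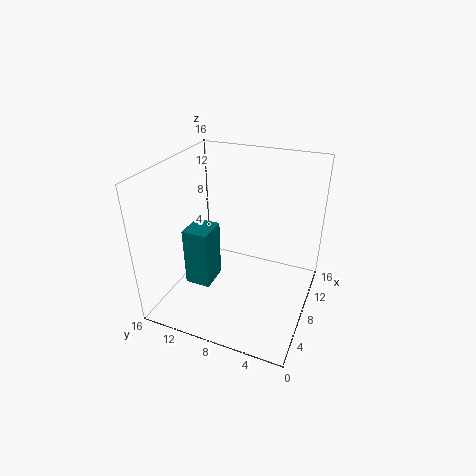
a = 6
b = 11
c = 1.5
p = 3.5
t = 7
col = 'teal'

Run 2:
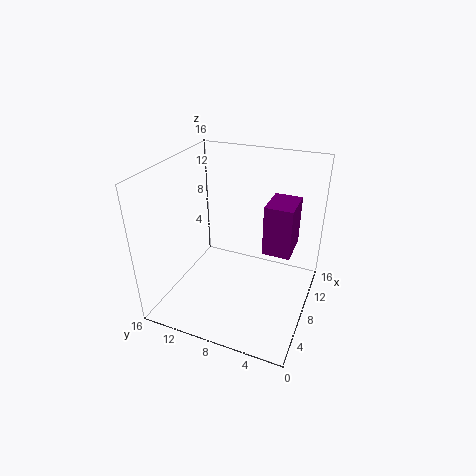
a = 7.5
b = 2
c = 7
p = 4
t = 5.5
col = 'purple'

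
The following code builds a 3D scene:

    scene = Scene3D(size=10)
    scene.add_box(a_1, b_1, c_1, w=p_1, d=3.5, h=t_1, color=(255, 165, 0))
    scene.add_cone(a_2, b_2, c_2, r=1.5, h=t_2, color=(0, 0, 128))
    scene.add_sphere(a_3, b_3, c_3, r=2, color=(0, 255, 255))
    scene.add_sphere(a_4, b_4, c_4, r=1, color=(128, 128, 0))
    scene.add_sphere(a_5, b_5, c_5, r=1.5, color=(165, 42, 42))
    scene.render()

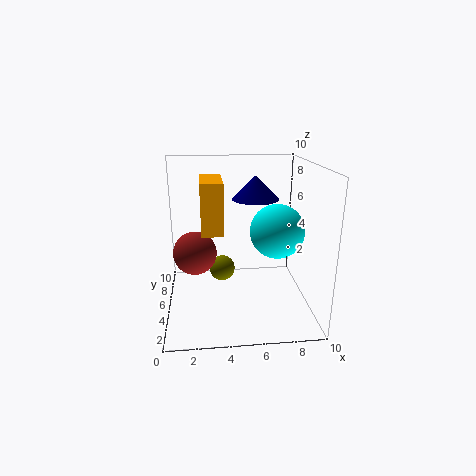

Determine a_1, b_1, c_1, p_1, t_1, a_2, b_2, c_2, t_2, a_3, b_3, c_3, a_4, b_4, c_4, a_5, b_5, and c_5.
a_1 = 2.5
b_1 = 4
c_1 = 5.5
p_1 = 1.5
t_1 = 3.5
a_2 = 6
b_2 = 4
c_2 = 8
t_2 = 1.5
a_3 = 8
b_3 = 6
c_3 = 5
a_4 = 4
b_4 = 7.5
c_4 = 1.5
a_5 = 2
b_5 = 5
c_5 = 4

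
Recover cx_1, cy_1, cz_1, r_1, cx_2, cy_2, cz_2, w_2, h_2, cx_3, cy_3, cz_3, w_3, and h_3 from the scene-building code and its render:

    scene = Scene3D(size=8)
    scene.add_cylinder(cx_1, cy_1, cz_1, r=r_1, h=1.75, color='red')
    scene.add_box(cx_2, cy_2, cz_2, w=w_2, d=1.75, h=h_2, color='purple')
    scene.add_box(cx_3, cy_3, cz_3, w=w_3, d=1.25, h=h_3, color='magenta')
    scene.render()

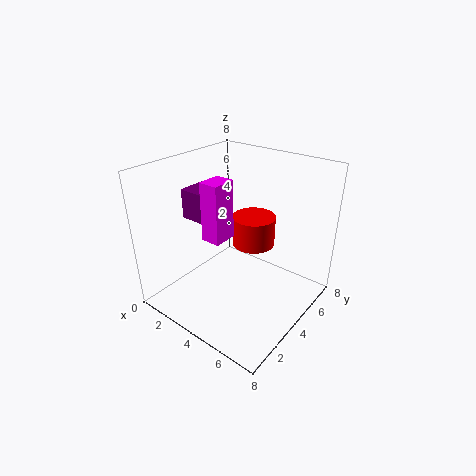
cx_1 = 4
cy_1 = 5.5
cz_1 = 3
r_1 = 1.25
cx_2 = 0.5
cy_2 = 3.25
cz_2 = 4.5
w_2 = 2
h_2 = 1.75
cx_3 = 3.5
cy_3 = 1.75
cz_3 = 4.75
w_3 = 1
h_3 = 3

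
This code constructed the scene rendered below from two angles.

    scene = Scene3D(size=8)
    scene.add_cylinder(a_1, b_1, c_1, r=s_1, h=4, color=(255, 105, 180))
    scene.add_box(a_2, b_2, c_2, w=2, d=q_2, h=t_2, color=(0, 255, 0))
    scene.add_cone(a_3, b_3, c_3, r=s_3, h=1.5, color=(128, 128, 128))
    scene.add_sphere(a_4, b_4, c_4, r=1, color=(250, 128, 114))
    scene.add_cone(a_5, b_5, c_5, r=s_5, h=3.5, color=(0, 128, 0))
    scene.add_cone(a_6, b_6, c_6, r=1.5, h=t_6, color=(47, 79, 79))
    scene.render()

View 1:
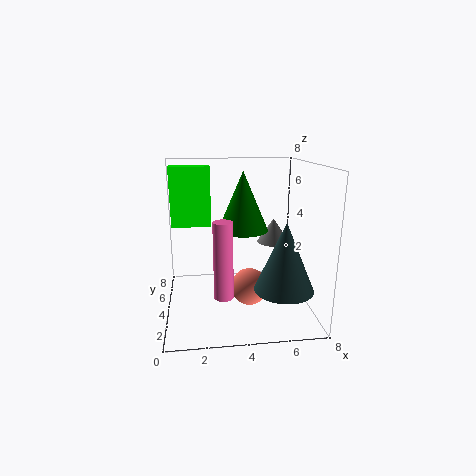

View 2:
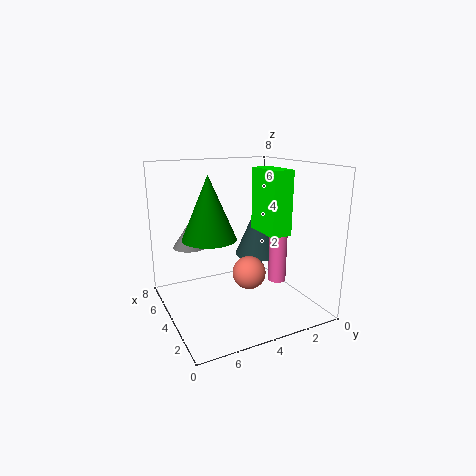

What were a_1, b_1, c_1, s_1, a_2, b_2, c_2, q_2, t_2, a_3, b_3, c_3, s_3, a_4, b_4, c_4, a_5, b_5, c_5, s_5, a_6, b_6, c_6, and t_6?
a_1 = 3, b_1 = 2, c_1 = 1.5, s_1 = 0.5, a_2 = 0.5, b_2 = 3, c_2 = 5, q_2 = 1, t_2 = 3, a_3 = 6.5, b_3 = 6, c_3 = 3, s_3 = 1, a_4 = 4.5, b_4 = 3, c_4 = 1.5, a_5 = 4.5, b_5 = 5.5, c_5 = 4, s_5 = 1.5, a_6 = 6, b_6 = 1.5, c_6 = 2, t_6 = 3.5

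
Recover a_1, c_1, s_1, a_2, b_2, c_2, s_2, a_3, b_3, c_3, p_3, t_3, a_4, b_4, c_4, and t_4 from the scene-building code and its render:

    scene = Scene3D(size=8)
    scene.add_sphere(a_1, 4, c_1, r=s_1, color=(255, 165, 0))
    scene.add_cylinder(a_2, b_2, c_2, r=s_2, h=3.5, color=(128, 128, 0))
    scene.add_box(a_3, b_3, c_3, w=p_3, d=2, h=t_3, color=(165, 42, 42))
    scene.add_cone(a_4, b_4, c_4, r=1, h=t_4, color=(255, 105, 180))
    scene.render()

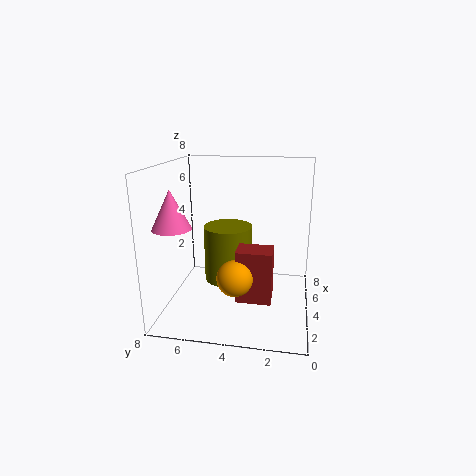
a_1 = 3; c_1 = 2; s_1 = 1; a_2 = 6; b_2 = 5; c_2 = 0.5; s_2 = 1.5; a_3 = 3; b_3 = 2; c_3 = 0.5; p_3 = 1.5; t_3 = 3; a_4 = 2; b_4 = 7; c_4 = 5; t_4 = 2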